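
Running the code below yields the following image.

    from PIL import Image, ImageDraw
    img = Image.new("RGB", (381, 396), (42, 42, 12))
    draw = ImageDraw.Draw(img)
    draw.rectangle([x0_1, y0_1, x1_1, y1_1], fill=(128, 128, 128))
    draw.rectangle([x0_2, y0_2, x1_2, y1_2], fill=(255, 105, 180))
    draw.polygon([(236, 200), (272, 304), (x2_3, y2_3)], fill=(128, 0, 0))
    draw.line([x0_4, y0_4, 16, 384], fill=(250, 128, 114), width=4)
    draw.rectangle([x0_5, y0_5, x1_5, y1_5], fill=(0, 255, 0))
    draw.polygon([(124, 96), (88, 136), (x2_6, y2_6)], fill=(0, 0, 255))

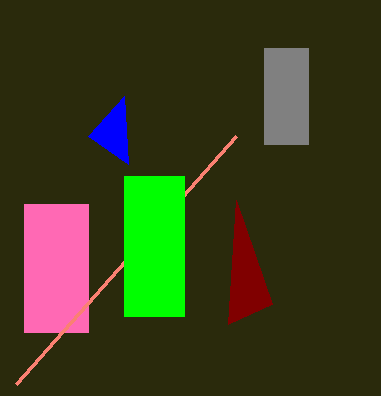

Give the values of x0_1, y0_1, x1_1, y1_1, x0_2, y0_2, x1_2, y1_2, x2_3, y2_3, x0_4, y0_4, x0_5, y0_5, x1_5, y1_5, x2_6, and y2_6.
x0_1 = 264; y0_1 = 48; x1_1 = 308; y1_1 = 144; x0_2 = 24; y0_2 = 204; x1_2 = 88; y1_2 = 332; x2_3 = 228; y2_3 = 324; x0_4 = 236; y0_4 = 136; x0_5 = 124; y0_5 = 176; x1_5 = 184; y1_5 = 316; x2_6 = 128; y2_6 = 164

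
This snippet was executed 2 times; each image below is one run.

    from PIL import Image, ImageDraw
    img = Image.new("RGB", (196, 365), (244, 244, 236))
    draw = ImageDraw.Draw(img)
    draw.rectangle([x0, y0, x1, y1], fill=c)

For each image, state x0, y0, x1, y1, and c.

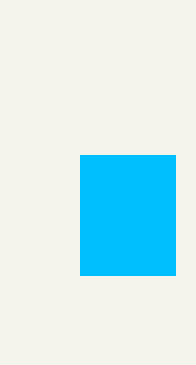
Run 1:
x0 = 80; y0 = 155; x1 = 175; y1 = 275; c = 'deepskyblue'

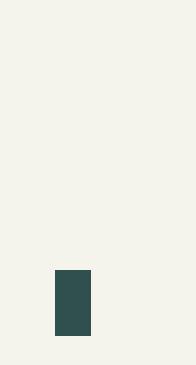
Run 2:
x0 = 55; y0 = 270; x1 = 90; y1 = 335; c = 'darkslategray'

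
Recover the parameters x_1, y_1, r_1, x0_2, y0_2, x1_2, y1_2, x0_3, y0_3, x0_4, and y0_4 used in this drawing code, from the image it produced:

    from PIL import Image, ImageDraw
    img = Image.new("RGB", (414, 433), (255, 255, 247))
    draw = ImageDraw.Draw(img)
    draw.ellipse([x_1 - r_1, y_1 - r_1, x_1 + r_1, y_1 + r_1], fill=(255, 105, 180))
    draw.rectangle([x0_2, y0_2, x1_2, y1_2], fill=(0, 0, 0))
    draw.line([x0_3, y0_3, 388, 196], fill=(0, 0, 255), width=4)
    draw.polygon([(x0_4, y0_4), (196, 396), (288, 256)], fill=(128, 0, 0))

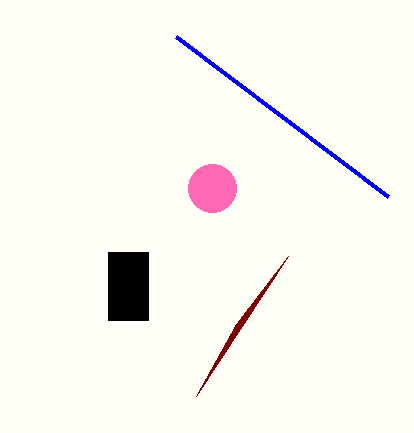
x_1 = 212, y_1 = 188, r_1 = 24, x0_2 = 108, y0_2 = 252, x1_2 = 148, y1_2 = 320, x0_3 = 176, y0_3 = 36, x0_4 = 236, y0_4 = 324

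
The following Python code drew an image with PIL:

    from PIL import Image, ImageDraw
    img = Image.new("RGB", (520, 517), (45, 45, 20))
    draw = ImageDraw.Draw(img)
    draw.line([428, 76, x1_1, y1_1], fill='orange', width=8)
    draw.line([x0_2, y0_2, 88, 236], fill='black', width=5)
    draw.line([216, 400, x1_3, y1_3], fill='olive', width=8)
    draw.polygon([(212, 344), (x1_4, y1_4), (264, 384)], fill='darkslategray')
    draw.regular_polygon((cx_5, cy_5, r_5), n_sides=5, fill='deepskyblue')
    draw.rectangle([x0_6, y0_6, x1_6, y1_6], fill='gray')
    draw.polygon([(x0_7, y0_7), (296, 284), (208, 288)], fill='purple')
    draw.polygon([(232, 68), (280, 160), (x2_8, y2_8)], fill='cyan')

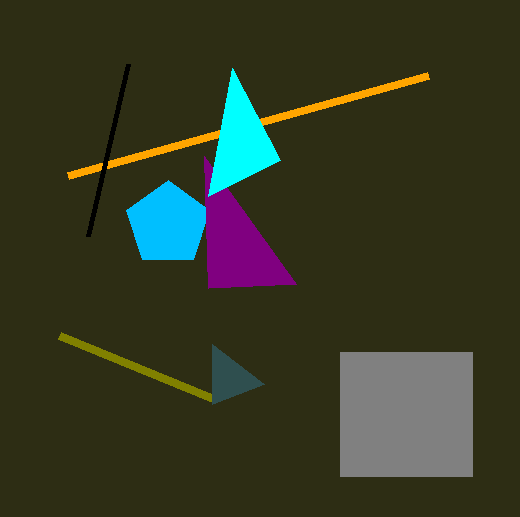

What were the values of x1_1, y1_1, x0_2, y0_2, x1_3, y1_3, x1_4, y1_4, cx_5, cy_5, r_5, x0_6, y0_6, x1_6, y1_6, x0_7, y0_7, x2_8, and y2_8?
x1_1 = 68
y1_1 = 176
x0_2 = 128
y0_2 = 64
x1_3 = 60
y1_3 = 336
x1_4 = 212
y1_4 = 404
cx_5 = 168
cy_5 = 224
r_5 = 44
x0_6 = 340
y0_6 = 352
x1_6 = 472
y1_6 = 476
x0_7 = 204
y0_7 = 156
x2_8 = 208
y2_8 = 196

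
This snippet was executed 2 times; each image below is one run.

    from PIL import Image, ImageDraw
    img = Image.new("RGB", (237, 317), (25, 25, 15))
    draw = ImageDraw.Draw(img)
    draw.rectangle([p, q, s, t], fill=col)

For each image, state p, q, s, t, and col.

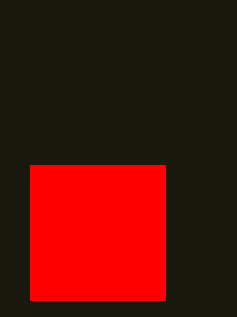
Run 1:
p = 30
q = 165
s = 165
t = 300
col = 'red'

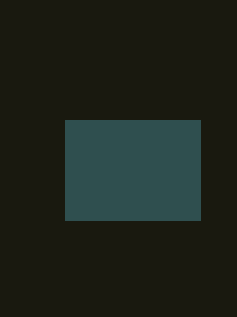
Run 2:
p = 65, q = 120, s = 200, t = 220, col = 'darkslategray'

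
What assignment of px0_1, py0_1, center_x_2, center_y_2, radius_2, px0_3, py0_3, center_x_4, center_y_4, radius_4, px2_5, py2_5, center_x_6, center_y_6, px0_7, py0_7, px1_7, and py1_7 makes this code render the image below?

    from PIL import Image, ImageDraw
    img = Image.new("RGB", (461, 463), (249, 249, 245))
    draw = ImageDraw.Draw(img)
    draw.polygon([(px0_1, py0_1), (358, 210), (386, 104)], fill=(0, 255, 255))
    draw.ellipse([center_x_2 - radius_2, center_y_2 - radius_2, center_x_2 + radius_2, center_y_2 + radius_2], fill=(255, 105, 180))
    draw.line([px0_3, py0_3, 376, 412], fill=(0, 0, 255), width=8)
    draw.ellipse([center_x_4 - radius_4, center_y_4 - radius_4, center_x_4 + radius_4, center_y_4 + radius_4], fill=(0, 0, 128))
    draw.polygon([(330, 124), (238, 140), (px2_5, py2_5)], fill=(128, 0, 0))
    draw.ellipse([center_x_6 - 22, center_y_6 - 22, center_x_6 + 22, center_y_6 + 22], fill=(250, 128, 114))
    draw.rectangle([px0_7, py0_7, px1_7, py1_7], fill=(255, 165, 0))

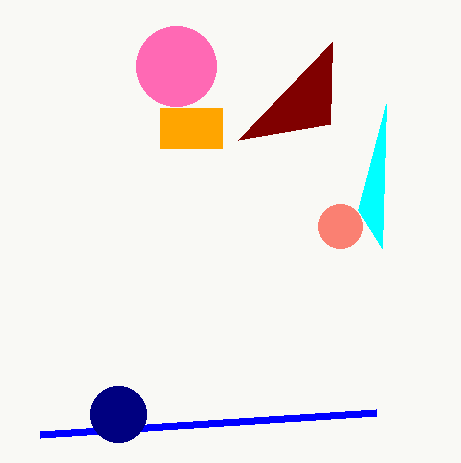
px0_1 = 382; py0_1 = 248; center_x_2 = 176; center_y_2 = 66; radius_2 = 40; px0_3 = 40; py0_3 = 434; center_x_4 = 118; center_y_4 = 414; radius_4 = 28; px2_5 = 332; py2_5 = 42; center_x_6 = 340; center_y_6 = 226; px0_7 = 160; py0_7 = 108; px1_7 = 222; py1_7 = 148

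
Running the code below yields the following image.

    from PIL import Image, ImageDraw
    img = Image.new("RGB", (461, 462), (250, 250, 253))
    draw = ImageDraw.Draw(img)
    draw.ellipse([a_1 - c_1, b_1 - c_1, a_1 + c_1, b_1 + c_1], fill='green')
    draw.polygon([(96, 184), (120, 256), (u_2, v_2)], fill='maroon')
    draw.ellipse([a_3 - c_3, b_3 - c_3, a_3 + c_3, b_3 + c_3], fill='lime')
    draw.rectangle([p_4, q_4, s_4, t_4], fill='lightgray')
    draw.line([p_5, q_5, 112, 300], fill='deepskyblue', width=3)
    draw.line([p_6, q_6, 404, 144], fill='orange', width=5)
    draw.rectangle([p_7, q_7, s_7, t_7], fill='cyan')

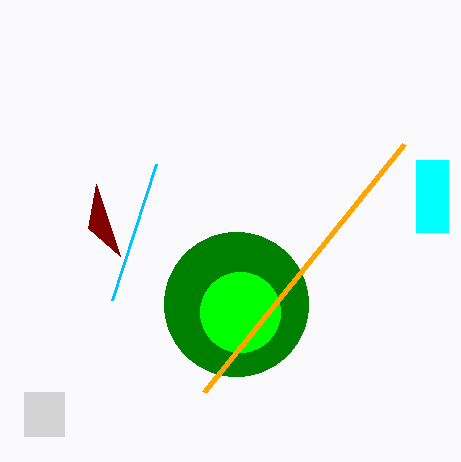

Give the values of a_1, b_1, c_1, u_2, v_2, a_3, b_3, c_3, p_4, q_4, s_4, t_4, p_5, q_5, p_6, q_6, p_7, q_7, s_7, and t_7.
a_1 = 236, b_1 = 304, c_1 = 72, u_2 = 88, v_2 = 228, a_3 = 240, b_3 = 312, c_3 = 40, p_4 = 24, q_4 = 392, s_4 = 64, t_4 = 436, p_5 = 156, q_5 = 164, p_6 = 204, q_6 = 392, p_7 = 416, q_7 = 160, s_7 = 448, t_7 = 232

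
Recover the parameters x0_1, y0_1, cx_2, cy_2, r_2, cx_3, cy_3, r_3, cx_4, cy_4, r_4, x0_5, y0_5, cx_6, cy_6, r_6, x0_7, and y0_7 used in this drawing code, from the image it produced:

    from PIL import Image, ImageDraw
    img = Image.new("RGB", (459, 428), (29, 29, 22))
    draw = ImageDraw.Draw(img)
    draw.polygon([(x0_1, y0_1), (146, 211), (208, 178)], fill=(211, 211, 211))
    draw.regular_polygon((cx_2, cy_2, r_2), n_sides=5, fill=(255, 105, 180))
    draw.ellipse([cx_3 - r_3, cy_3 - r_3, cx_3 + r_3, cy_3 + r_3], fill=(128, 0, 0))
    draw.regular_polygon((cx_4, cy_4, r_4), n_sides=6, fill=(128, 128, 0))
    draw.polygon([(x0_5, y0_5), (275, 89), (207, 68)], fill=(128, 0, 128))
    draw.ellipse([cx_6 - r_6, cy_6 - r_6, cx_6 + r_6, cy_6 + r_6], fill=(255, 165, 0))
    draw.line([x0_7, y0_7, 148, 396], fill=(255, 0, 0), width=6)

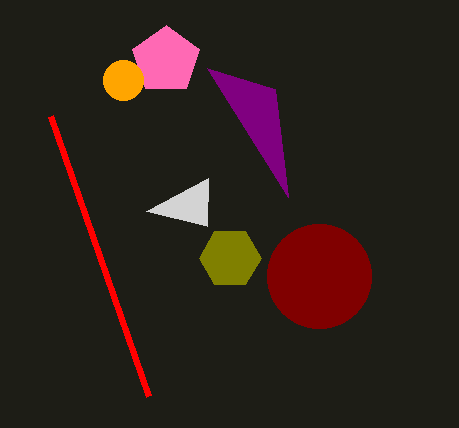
x0_1 = 207, y0_1 = 226, cx_2 = 166, cy_2 = 60, r_2 = 35, cx_3 = 319, cy_3 = 276, r_3 = 52, cx_4 = 230, cy_4 = 258, r_4 = 31, x0_5 = 288, y0_5 = 197, cx_6 = 123, cy_6 = 80, r_6 = 20, x0_7 = 50, y0_7 = 116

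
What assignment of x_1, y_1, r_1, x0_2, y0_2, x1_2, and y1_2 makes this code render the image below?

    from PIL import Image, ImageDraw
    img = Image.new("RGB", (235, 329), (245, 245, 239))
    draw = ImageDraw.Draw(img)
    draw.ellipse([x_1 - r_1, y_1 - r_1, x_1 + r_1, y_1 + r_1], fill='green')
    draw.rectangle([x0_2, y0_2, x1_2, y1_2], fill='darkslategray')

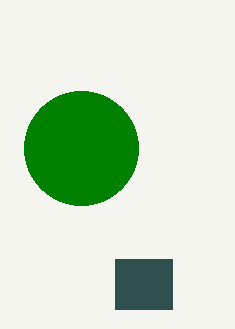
x_1 = 81; y_1 = 148; r_1 = 57; x0_2 = 115; y0_2 = 259; x1_2 = 172; y1_2 = 309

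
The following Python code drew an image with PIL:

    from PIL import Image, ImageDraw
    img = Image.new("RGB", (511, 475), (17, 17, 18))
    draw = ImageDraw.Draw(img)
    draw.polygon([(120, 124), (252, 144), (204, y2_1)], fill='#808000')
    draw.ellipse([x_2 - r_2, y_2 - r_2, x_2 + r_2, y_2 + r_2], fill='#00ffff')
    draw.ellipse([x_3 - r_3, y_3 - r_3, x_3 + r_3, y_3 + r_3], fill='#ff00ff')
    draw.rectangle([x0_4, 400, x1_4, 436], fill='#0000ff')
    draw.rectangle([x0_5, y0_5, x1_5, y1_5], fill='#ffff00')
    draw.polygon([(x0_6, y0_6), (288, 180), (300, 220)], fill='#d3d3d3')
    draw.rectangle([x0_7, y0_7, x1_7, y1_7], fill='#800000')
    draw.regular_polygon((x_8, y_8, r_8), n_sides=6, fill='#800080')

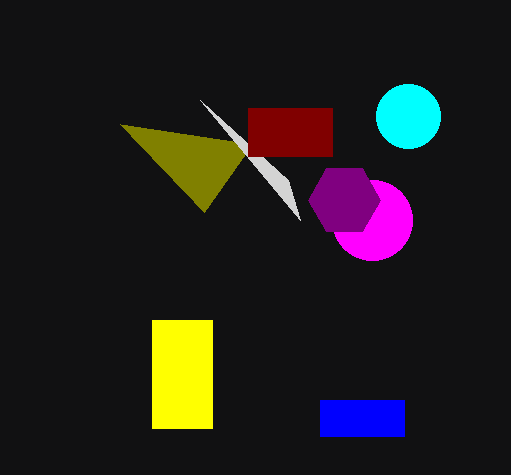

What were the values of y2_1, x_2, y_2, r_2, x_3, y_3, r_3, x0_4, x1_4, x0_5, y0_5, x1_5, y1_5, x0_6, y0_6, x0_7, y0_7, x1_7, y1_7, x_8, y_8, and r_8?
y2_1 = 212; x_2 = 408; y_2 = 116; r_2 = 32; x_3 = 372; y_3 = 220; r_3 = 40; x0_4 = 320; x1_4 = 404; x0_5 = 152; y0_5 = 320; x1_5 = 212; y1_5 = 428; x0_6 = 200; y0_6 = 100; x0_7 = 248; y0_7 = 108; x1_7 = 332; y1_7 = 156; x_8 = 344; y_8 = 200; r_8 = 36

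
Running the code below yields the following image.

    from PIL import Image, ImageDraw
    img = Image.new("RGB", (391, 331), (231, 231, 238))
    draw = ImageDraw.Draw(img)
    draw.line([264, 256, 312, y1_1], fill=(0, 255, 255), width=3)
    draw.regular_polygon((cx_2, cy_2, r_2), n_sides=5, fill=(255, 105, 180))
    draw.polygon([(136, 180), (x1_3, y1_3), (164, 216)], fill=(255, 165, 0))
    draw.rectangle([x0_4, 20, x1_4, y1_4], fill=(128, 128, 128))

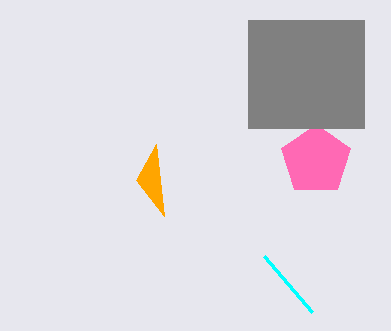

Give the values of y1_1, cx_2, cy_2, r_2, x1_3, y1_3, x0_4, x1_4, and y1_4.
y1_1 = 312
cx_2 = 316
cy_2 = 160
r_2 = 36
x1_3 = 156
y1_3 = 144
x0_4 = 248
x1_4 = 364
y1_4 = 128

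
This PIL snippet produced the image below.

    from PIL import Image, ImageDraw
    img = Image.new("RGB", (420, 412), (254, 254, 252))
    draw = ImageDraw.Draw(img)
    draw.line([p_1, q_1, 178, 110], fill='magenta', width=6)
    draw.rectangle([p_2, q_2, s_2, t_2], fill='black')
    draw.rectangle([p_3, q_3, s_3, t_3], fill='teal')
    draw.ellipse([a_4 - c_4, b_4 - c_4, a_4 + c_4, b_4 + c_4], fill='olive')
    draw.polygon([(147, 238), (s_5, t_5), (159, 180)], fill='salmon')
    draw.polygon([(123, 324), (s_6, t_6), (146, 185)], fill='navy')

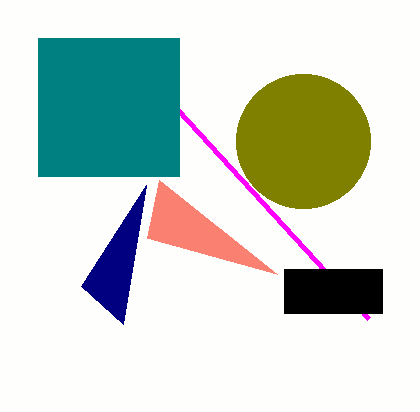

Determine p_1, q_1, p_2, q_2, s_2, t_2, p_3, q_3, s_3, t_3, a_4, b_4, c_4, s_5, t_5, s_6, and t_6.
p_1 = 369, q_1 = 319, p_2 = 284, q_2 = 269, s_2 = 382, t_2 = 313, p_3 = 38, q_3 = 38, s_3 = 179, t_3 = 176, a_4 = 303, b_4 = 141, c_4 = 67, s_5 = 277, t_5 = 274, s_6 = 81, t_6 = 286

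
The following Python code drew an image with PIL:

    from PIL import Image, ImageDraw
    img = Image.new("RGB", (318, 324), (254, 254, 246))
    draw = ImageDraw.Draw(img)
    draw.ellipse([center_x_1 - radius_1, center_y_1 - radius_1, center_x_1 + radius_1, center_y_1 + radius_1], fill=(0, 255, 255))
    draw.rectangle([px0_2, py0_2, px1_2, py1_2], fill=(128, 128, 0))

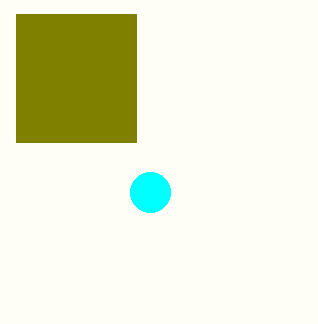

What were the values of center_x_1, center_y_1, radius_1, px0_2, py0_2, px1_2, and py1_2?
center_x_1 = 150
center_y_1 = 192
radius_1 = 20
px0_2 = 16
py0_2 = 14
px1_2 = 136
py1_2 = 142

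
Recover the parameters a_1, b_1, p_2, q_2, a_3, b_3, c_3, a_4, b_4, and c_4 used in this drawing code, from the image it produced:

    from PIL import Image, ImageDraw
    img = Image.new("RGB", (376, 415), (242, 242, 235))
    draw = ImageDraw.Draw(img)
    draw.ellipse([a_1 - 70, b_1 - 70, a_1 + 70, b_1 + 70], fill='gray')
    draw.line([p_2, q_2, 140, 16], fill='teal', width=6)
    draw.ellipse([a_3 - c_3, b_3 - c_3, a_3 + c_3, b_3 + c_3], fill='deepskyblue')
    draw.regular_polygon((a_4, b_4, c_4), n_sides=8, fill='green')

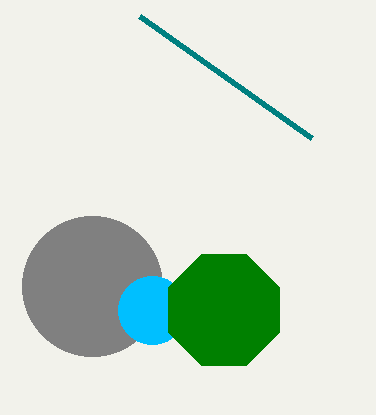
a_1 = 92
b_1 = 286
p_2 = 312
q_2 = 138
a_3 = 152
b_3 = 310
c_3 = 34
a_4 = 224
b_4 = 310
c_4 = 60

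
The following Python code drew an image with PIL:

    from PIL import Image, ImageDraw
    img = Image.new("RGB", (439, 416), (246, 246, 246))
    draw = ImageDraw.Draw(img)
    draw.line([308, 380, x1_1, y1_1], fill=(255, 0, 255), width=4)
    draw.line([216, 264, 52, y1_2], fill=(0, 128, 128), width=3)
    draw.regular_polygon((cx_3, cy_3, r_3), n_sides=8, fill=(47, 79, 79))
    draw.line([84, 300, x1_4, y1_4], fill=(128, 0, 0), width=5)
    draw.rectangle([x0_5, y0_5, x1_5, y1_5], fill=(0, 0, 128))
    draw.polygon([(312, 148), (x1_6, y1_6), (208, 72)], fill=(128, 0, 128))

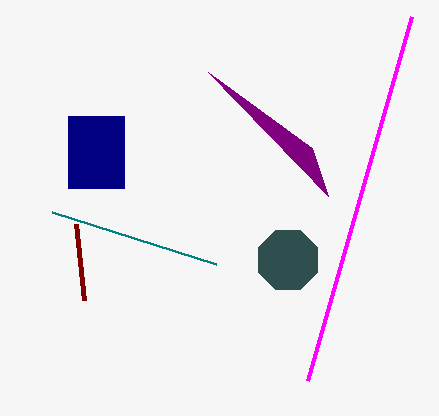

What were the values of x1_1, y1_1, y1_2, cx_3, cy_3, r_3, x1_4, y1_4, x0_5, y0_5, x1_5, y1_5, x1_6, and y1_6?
x1_1 = 412, y1_1 = 16, y1_2 = 212, cx_3 = 288, cy_3 = 260, r_3 = 32, x1_4 = 76, y1_4 = 224, x0_5 = 68, y0_5 = 116, x1_5 = 124, y1_5 = 188, x1_6 = 328, y1_6 = 196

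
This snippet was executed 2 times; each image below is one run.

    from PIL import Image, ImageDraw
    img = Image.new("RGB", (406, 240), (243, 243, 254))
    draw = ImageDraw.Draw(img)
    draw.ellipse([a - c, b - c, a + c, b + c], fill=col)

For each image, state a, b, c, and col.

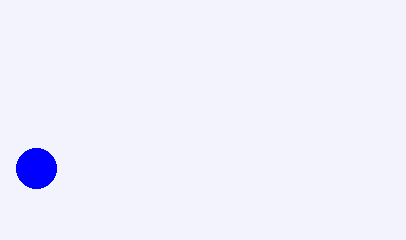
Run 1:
a = 36
b = 168
c = 20
col = 'blue'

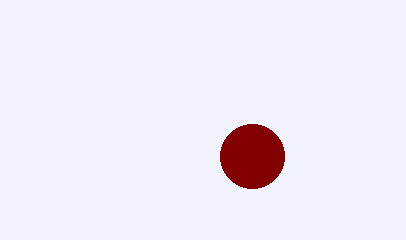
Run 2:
a = 252
b = 156
c = 32
col = 'maroon'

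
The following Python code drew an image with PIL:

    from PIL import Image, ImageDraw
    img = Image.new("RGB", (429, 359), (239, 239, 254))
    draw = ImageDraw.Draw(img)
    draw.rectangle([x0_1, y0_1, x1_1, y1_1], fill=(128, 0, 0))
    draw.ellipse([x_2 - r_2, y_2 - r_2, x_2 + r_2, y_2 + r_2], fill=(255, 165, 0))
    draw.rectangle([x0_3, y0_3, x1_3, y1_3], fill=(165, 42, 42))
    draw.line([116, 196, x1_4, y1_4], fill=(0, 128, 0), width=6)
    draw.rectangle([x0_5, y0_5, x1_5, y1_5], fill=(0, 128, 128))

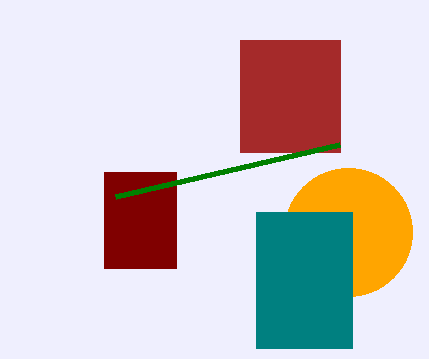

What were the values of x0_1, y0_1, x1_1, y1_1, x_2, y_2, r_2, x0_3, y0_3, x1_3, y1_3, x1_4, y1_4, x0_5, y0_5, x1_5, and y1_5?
x0_1 = 104
y0_1 = 172
x1_1 = 176
y1_1 = 268
x_2 = 348
y_2 = 232
r_2 = 64
x0_3 = 240
y0_3 = 40
x1_3 = 340
y1_3 = 152
x1_4 = 340
y1_4 = 144
x0_5 = 256
y0_5 = 212
x1_5 = 352
y1_5 = 348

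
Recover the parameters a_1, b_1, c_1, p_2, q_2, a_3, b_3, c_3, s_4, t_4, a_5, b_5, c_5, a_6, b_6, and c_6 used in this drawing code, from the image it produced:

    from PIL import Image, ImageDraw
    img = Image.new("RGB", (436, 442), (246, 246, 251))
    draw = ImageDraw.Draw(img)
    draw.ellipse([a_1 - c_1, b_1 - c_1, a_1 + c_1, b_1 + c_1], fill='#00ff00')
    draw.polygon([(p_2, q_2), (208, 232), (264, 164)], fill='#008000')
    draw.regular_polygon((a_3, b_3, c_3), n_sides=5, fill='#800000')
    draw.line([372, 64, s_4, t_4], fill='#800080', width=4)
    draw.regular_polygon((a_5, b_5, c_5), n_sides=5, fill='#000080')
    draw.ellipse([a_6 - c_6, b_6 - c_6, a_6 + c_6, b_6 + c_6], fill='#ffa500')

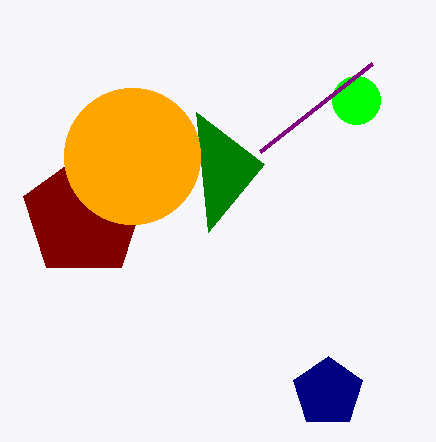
a_1 = 356; b_1 = 100; c_1 = 24; p_2 = 196; q_2 = 112; a_3 = 84; b_3 = 216; c_3 = 64; s_4 = 260; t_4 = 152; a_5 = 328; b_5 = 392; c_5 = 36; a_6 = 132; b_6 = 156; c_6 = 68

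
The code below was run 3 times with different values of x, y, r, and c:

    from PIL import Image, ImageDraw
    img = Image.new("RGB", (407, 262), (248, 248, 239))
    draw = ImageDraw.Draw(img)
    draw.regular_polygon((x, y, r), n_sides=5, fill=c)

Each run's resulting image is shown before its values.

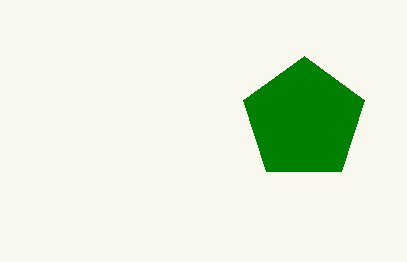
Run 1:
x = 304
y = 120
r = 64
c = 'green'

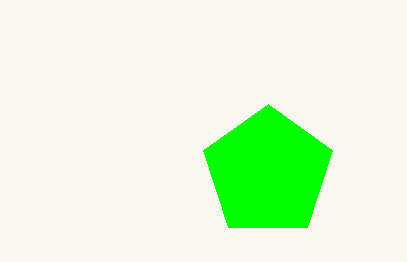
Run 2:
x = 268; y = 172; r = 68; c = 'lime'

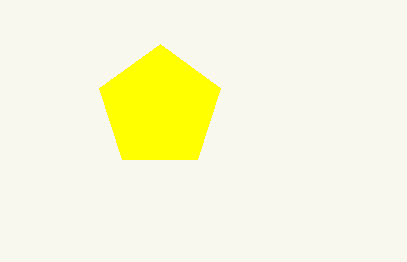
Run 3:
x = 160; y = 108; r = 64; c = 'yellow'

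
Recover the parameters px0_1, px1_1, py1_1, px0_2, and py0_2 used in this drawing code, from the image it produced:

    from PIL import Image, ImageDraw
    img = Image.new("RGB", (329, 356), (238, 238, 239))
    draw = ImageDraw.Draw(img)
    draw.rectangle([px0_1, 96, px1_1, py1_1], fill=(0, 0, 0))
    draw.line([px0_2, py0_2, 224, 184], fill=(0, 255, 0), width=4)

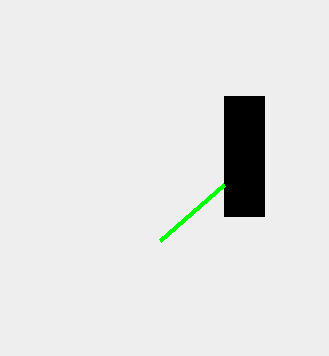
px0_1 = 224
px1_1 = 264
py1_1 = 216
px0_2 = 160
py0_2 = 240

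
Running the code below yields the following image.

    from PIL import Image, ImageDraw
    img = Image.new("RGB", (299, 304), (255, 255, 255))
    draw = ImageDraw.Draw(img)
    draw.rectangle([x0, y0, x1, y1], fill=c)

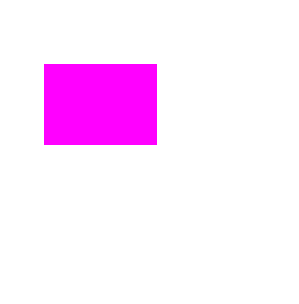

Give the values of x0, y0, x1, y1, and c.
x0 = 44
y0 = 64
x1 = 156
y1 = 144
c = 'magenta'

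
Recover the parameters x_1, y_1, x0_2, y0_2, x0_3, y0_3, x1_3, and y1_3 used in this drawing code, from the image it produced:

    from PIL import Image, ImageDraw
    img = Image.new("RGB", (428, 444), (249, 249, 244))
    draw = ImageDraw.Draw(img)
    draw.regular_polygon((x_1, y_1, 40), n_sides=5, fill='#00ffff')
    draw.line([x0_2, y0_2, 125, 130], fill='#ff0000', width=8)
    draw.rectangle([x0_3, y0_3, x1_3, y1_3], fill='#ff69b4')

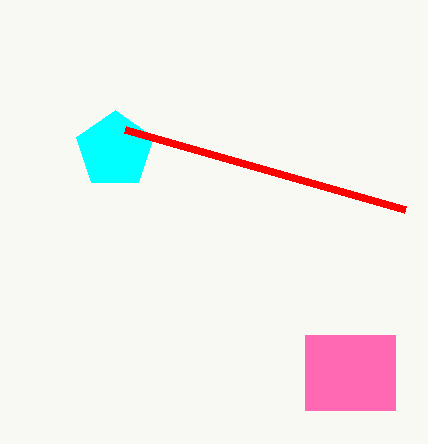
x_1 = 115
y_1 = 150
x0_2 = 405
y0_2 = 210
x0_3 = 305
y0_3 = 335
x1_3 = 395
y1_3 = 410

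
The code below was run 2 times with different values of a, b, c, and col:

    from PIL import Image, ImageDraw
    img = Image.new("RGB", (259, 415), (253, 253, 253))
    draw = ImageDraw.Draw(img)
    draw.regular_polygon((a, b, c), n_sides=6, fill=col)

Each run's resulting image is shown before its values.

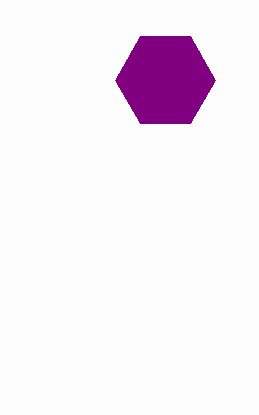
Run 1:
a = 165; b = 80; c = 50; col = 'purple'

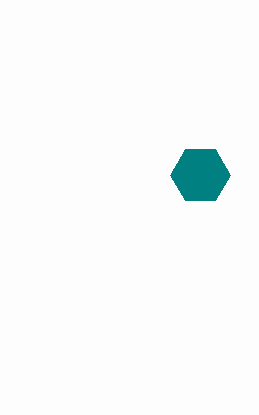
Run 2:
a = 200
b = 175
c = 30
col = 'teal'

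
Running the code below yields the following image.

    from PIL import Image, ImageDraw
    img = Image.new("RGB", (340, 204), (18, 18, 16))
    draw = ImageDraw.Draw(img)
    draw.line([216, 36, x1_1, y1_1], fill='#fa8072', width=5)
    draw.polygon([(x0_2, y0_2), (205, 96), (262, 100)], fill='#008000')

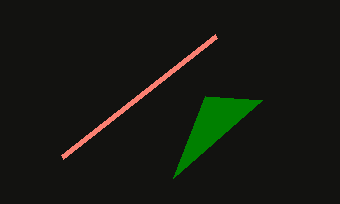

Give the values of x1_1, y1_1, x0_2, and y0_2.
x1_1 = 62; y1_1 = 157; x0_2 = 173; y0_2 = 178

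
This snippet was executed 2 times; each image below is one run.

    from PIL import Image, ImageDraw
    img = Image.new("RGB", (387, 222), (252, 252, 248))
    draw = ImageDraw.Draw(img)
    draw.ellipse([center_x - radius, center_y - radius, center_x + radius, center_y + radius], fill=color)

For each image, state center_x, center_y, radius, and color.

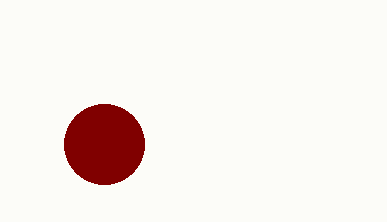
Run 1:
center_x = 104, center_y = 144, radius = 40, color = 'maroon'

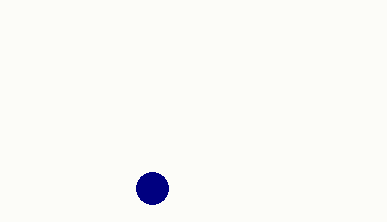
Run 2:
center_x = 152, center_y = 188, radius = 16, color = 'navy'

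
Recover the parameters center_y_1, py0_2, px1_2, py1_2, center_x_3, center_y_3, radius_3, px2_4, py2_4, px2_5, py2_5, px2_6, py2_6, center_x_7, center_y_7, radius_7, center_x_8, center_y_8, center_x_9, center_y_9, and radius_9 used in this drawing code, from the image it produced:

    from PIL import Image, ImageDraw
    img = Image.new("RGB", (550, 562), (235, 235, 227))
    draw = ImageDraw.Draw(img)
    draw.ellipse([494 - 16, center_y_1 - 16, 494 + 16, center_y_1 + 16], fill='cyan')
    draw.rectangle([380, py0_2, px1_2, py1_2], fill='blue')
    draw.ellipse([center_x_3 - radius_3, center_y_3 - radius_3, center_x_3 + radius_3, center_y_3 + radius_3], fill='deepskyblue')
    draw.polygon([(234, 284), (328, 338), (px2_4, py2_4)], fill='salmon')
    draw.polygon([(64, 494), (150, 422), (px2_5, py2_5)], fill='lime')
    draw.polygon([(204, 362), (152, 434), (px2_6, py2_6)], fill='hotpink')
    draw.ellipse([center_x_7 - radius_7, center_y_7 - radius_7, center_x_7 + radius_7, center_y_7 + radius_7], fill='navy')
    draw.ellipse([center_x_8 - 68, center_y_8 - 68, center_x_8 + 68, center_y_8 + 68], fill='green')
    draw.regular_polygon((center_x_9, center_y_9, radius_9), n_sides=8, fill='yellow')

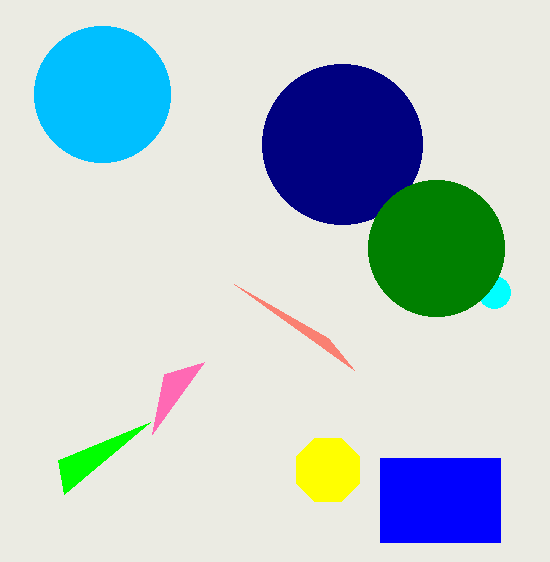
center_y_1 = 292; py0_2 = 458; px1_2 = 500; py1_2 = 542; center_x_3 = 102; center_y_3 = 94; radius_3 = 68; px2_4 = 354; py2_4 = 370; px2_5 = 58; py2_5 = 460; px2_6 = 164; py2_6 = 374; center_x_7 = 342; center_y_7 = 144; radius_7 = 80; center_x_8 = 436; center_y_8 = 248; center_x_9 = 328; center_y_9 = 470; radius_9 = 34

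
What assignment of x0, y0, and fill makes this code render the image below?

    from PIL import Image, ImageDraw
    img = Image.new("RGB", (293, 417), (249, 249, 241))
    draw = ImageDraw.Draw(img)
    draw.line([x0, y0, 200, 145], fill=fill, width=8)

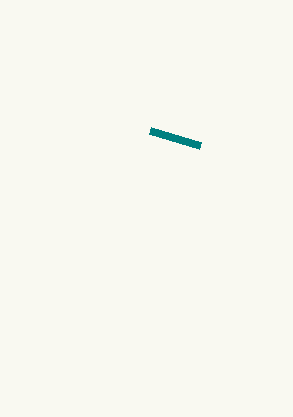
x0 = 150
y0 = 130
fill = 'teal'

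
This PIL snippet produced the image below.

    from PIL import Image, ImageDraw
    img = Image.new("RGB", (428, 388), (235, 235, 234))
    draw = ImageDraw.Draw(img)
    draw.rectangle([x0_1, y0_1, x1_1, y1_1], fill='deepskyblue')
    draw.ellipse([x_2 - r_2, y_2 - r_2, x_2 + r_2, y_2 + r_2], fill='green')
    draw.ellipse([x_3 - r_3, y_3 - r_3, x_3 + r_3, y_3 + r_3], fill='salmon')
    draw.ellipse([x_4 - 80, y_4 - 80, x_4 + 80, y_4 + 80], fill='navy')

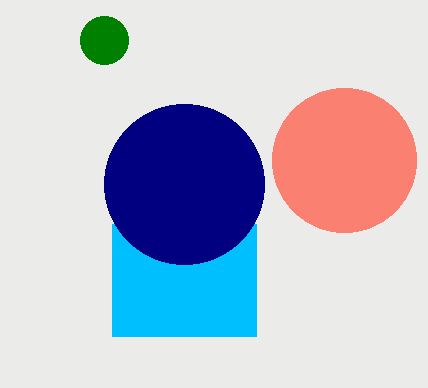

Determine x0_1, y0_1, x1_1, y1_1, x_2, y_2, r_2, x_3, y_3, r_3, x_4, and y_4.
x0_1 = 112
y0_1 = 224
x1_1 = 256
y1_1 = 336
x_2 = 104
y_2 = 40
r_2 = 24
x_3 = 344
y_3 = 160
r_3 = 72
x_4 = 184
y_4 = 184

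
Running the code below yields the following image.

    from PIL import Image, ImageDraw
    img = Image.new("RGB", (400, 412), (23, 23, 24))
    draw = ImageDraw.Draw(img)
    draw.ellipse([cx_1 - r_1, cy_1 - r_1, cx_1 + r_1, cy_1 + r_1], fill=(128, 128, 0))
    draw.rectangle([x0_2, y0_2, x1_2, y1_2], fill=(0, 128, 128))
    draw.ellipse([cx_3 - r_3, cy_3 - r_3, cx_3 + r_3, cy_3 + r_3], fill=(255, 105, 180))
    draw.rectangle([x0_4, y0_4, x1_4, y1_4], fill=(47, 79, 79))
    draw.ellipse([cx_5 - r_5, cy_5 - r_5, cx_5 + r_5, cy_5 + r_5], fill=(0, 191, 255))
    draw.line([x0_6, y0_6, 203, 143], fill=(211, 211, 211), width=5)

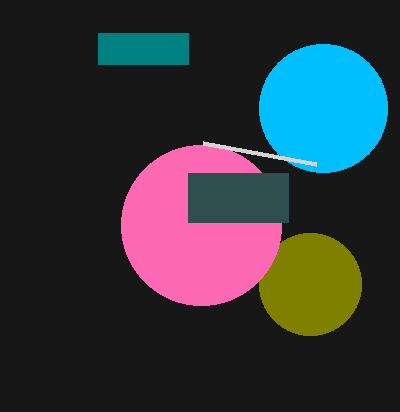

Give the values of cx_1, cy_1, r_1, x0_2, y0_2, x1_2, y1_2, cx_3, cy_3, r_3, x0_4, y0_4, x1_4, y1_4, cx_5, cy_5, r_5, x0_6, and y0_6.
cx_1 = 310, cy_1 = 284, r_1 = 51, x0_2 = 98, y0_2 = 33, x1_2 = 188, y1_2 = 64, cx_3 = 201, cy_3 = 225, r_3 = 80, x0_4 = 188, y0_4 = 173, x1_4 = 288, y1_4 = 222, cx_5 = 323, cy_5 = 108, r_5 = 64, x0_6 = 316, y0_6 = 164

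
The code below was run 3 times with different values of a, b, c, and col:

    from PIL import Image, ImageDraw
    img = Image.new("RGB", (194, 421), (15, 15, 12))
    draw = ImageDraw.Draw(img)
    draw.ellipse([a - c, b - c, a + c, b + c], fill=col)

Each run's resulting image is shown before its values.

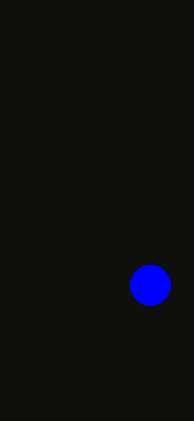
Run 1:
a = 150
b = 285
c = 20
col = 'blue'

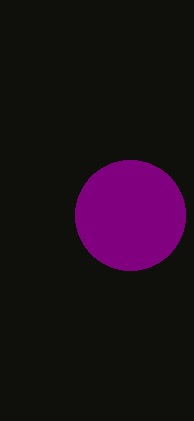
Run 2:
a = 130
b = 215
c = 55
col = 'purple'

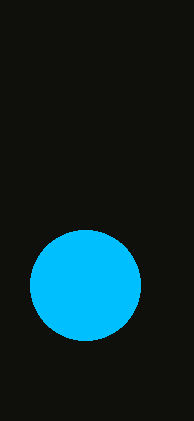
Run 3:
a = 85
b = 285
c = 55
col = 'deepskyblue'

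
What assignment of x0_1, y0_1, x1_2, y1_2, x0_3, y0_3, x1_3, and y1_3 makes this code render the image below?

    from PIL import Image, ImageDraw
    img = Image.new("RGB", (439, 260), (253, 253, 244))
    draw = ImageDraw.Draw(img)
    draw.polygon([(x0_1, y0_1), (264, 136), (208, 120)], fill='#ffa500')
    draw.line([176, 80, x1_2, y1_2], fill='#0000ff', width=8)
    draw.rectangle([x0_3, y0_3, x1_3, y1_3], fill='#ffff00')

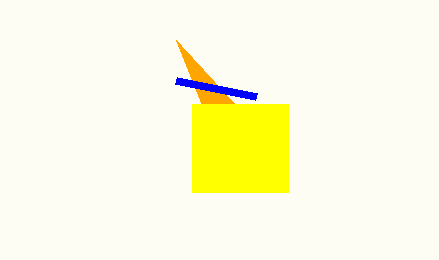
x0_1 = 176; y0_1 = 40; x1_2 = 256; y1_2 = 96; x0_3 = 192; y0_3 = 104; x1_3 = 288; y1_3 = 192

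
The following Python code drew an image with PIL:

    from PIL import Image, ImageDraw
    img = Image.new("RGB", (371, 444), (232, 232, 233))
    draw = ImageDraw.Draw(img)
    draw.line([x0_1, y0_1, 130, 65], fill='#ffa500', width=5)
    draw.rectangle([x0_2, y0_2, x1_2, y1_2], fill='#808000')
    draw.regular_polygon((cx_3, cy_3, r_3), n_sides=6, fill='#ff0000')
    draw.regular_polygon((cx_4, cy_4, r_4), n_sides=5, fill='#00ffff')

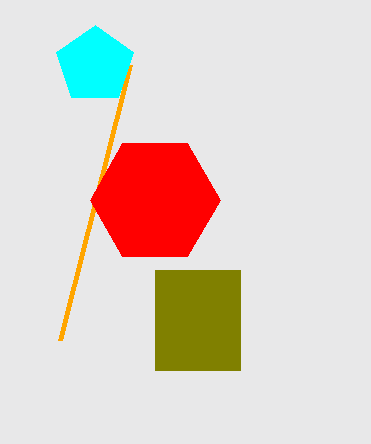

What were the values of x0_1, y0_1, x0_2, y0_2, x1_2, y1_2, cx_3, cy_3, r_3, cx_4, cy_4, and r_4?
x0_1 = 60; y0_1 = 340; x0_2 = 155; y0_2 = 270; x1_2 = 240; y1_2 = 370; cx_3 = 155; cy_3 = 200; r_3 = 65; cx_4 = 95; cy_4 = 65; r_4 = 40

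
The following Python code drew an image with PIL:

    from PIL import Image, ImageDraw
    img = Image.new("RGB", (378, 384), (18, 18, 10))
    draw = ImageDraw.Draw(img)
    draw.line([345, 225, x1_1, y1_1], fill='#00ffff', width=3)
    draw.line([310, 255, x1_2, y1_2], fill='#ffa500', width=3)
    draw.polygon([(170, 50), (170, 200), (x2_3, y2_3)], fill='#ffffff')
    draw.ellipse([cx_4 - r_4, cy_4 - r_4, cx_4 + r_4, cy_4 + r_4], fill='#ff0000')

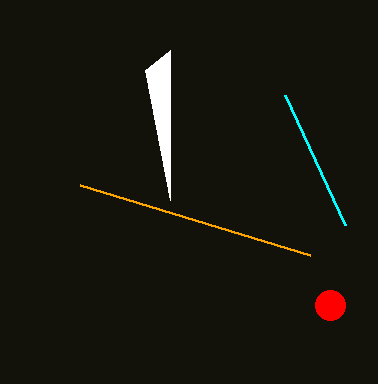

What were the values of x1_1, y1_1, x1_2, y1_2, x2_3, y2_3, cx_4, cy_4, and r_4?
x1_1 = 285; y1_1 = 95; x1_2 = 80; y1_2 = 185; x2_3 = 145; y2_3 = 70; cx_4 = 330; cy_4 = 305; r_4 = 15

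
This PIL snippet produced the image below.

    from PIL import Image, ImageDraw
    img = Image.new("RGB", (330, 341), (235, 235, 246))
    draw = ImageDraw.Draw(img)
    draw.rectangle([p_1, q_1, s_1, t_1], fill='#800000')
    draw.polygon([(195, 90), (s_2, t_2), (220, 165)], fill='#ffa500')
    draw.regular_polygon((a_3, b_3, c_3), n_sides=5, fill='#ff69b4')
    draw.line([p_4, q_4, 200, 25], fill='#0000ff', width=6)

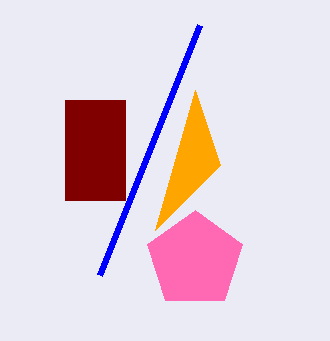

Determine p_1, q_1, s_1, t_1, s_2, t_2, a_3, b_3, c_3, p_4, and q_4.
p_1 = 65, q_1 = 100, s_1 = 125, t_1 = 200, s_2 = 155, t_2 = 230, a_3 = 195, b_3 = 260, c_3 = 50, p_4 = 100, q_4 = 275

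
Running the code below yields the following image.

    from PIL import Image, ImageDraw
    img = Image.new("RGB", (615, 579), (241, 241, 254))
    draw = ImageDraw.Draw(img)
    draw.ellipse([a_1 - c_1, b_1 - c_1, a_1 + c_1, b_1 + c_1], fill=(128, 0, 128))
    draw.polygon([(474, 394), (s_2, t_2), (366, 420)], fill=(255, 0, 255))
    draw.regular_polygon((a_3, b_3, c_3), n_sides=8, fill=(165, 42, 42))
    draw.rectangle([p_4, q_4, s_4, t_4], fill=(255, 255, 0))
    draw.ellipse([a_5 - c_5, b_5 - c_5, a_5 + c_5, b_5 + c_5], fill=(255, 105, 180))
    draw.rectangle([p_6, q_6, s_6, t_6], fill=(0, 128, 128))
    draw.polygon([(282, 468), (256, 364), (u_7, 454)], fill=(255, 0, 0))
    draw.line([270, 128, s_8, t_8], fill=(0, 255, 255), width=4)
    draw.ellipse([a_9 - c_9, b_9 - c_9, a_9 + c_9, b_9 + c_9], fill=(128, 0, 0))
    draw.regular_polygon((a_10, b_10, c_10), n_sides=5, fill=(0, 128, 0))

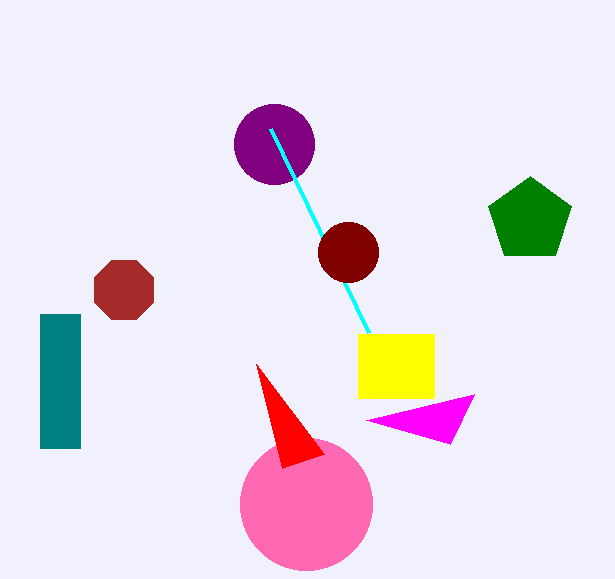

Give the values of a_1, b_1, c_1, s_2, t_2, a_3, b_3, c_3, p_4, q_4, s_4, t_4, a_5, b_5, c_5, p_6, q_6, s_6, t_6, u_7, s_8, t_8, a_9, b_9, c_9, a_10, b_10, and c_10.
a_1 = 274
b_1 = 144
c_1 = 40
s_2 = 450
t_2 = 444
a_3 = 124
b_3 = 290
c_3 = 32
p_4 = 358
q_4 = 334
s_4 = 434
t_4 = 398
a_5 = 306
b_5 = 504
c_5 = 66
p_6 = 40
q_6 = 314
s_6 = 80
t_6 = 448
u_7 = 324
s_8 = 368
t_8 = 332
a_9 = 348
b_9 = 252
c_9 = 30
a_10 = 530
b_10 = 220
c_10 = 44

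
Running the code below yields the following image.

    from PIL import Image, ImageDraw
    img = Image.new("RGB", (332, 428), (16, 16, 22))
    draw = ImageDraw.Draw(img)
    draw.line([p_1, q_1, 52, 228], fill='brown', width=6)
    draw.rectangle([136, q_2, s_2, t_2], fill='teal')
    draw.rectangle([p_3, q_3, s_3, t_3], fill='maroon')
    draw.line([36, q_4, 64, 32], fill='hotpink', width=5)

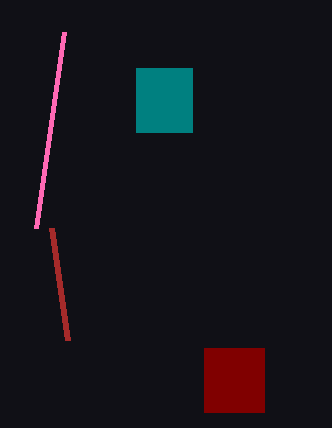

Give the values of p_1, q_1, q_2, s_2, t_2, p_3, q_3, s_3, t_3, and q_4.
p_1 = 68, q_1 = 340, q_2 = 68, s_2 = 192, t_2 = 132, p_3 = 204, q_3 = 348, s_3 = 264, t_3 = 412, q_4 = 228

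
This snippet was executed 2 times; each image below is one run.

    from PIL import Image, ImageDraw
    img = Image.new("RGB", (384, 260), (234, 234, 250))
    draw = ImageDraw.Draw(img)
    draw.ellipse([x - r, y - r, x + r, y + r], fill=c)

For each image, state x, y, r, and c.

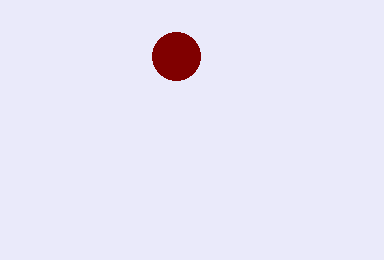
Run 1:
x = 176; y = 56; r = 24; c = 'maroon'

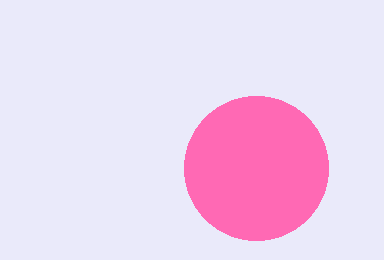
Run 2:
x = 256
y = 168
r = 72
c = 'hotpink'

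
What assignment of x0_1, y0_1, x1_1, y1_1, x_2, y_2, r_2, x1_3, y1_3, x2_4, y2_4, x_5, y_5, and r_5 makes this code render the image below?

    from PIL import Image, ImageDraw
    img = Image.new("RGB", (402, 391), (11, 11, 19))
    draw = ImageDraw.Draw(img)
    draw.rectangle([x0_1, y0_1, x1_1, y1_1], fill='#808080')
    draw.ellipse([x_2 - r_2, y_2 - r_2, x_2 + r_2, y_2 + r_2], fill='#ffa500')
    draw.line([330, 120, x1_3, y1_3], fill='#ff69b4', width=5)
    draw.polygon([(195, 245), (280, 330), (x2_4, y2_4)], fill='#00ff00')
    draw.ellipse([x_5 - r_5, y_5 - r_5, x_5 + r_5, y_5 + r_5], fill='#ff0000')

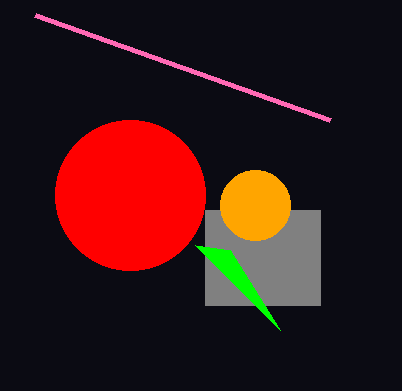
x0_1 = 205; y0_1 = 210; x1_1 = 320; y1_1 = 305; x_2 = 255; y_2 = 205; r_2 = 35; x1_3 = 35; y1_3 = 15; x2_4 = 230; y2_4 = 250; x_5 = 130; y_5 = 195; r_5 = 75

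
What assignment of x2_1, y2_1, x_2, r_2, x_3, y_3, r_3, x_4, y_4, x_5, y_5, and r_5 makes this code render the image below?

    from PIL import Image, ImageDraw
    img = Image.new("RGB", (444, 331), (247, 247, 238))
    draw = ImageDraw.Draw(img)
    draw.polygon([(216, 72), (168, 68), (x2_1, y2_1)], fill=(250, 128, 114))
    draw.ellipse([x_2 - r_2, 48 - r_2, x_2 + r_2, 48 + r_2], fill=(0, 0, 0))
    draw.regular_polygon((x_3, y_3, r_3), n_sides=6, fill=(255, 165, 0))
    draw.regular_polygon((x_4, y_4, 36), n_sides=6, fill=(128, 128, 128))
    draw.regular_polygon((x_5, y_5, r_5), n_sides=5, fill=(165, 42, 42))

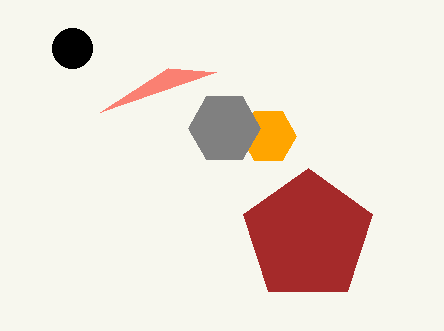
x2_1 = 100, y2_1 = 112, x_2 = 72, r_2 = 20, x_3 = 268, y_3 = 136, r_3 = 28, x_4 = 224, y_4 = 128, x_5 = 308, y_5 = 236, r_5 = 68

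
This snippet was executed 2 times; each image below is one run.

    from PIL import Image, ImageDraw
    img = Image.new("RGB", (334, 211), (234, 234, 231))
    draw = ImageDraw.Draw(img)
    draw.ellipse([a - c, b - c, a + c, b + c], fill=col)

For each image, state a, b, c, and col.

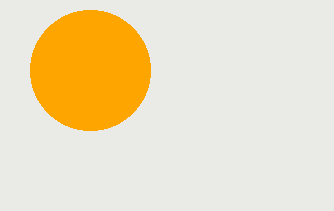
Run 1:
a = 90
b = 70
c = 60
col = 'orange'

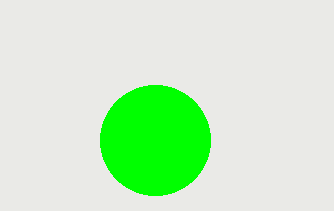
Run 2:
a = 155, b = 140, c = 55, col = 'lime'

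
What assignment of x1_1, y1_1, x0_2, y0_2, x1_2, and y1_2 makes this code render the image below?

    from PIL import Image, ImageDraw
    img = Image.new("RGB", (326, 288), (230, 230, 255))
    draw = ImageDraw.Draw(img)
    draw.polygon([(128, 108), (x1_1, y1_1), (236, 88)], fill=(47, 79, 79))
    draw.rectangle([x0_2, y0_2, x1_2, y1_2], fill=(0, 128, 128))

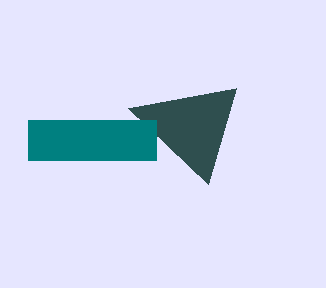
x1_1 = 208
y1_1 = 184
x0_2 = 28
y0_2 = 120
x1_2 = 156
y1_2 = 160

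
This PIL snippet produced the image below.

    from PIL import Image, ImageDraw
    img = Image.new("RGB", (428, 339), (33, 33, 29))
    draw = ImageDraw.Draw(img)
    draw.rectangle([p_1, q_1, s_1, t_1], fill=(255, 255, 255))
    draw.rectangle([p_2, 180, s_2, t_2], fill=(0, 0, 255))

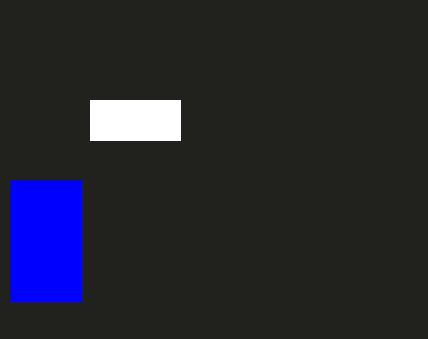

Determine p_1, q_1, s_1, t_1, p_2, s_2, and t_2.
p_1 = 90; q_1 = 100; s_1 = 180; t_1 = 140; p_2 = 10; s_2 = 80; t_2 = 300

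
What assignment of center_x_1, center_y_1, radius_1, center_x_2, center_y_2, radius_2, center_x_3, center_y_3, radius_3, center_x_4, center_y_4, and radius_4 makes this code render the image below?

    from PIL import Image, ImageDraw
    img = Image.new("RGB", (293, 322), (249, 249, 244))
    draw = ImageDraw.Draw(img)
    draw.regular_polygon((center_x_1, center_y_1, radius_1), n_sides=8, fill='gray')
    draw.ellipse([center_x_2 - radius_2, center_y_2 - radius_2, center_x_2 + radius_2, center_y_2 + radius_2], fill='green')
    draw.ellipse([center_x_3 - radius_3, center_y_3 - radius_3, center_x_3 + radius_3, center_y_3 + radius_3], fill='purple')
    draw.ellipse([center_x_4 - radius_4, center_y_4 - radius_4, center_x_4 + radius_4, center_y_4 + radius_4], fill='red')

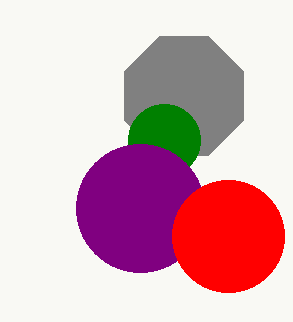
center_x_1 = 184, center_y_1 = 96, radius_1 = 64, center_x_2 = 164, center_y_2 = 140, radius_2 = 36, center_x_3 = 140, center_y_3 = 208, radius_3 = 64, center_x_4 = 228, center_y_4 = 236, radius_4 = 56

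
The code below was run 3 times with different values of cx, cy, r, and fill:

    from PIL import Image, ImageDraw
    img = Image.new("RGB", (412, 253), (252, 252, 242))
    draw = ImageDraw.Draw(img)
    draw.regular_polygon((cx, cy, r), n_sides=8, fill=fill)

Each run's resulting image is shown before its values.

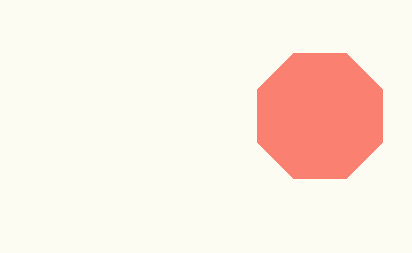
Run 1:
cx = 320; cy = 116; r = 68; fill = 'salmon'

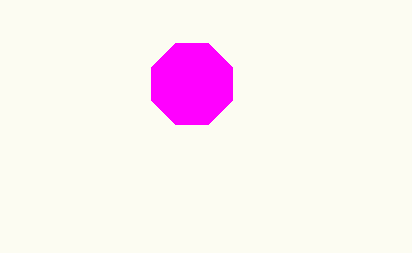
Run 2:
cx = 192, cy = 84, r = 44, fill = 'magenta'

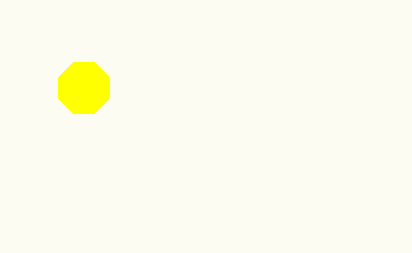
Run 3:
cx = 84
cy = 88
r = 28
fill = 'yellow'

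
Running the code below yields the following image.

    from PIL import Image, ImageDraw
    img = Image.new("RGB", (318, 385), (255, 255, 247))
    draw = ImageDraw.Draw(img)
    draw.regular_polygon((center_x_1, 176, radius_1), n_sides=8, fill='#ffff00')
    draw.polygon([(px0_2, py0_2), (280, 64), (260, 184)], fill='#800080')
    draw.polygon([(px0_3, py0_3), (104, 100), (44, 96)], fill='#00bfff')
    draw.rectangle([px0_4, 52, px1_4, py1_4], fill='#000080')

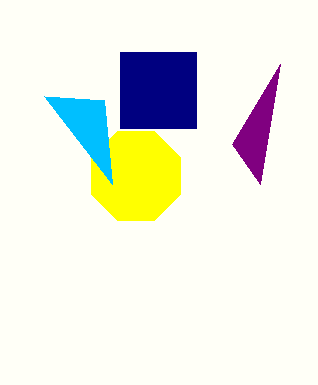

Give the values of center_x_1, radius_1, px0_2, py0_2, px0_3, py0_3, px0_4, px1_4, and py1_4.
center_x_1 = 136; radius_1 = 48; px0_2 = 232; py0_2 = 144; px0_3 = 112; py0_3 = 184; px0_4 = 120; px1_4 = 196; py1_4 = 128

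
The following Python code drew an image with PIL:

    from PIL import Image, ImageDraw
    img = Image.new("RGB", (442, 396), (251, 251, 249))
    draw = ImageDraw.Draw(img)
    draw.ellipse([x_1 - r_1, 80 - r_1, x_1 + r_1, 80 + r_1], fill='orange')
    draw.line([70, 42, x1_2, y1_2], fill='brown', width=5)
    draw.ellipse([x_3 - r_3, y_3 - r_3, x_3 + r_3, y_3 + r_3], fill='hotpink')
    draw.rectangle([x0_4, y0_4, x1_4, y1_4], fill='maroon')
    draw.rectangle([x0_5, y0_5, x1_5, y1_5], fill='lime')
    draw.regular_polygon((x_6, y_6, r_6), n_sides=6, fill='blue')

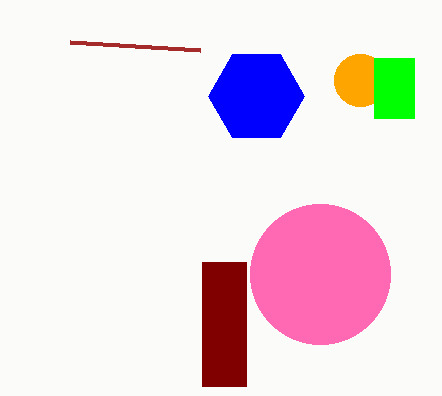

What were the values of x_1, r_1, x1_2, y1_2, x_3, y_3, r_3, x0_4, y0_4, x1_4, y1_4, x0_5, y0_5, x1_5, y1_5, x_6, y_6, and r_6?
x_1 = 360; r_1 = 26; x1_2 = 200; y1_2 = 50; x_3 = 320; y_3 = 274; r_3 = 70; x0_4 = 202; y0_4 = 262; x1_4 = 246; y1_4 = 386; x0_5 = 374; y0_5 = 58; x1_5 = 414; y1_5 = 118; x_6 = 256; y_6 = 96; r_6 = 48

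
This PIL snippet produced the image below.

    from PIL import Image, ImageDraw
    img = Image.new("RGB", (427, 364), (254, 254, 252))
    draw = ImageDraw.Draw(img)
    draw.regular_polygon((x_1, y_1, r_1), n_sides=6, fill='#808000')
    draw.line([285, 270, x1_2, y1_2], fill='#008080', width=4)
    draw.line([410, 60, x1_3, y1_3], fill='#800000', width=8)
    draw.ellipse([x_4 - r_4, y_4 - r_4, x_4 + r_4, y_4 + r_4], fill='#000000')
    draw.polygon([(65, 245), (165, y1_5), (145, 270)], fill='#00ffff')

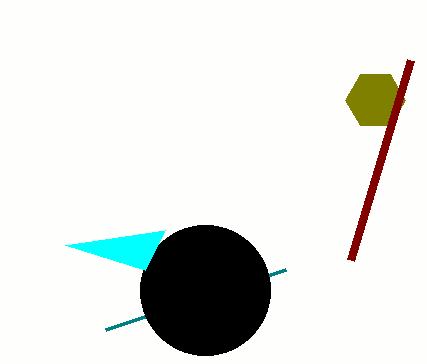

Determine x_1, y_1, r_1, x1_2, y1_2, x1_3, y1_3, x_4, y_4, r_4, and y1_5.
x_1 = 375
y_1 = 100
r_1 = 30
x1_2 = 105
y1_2 = 330
x1_3 = 350
y1_3 = 260
x_4 = 205
y_4 = 290
r_4 = 65
y1_5 = 230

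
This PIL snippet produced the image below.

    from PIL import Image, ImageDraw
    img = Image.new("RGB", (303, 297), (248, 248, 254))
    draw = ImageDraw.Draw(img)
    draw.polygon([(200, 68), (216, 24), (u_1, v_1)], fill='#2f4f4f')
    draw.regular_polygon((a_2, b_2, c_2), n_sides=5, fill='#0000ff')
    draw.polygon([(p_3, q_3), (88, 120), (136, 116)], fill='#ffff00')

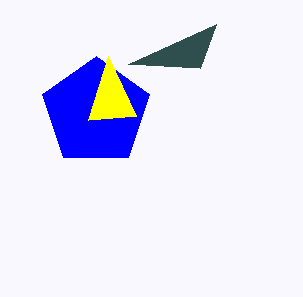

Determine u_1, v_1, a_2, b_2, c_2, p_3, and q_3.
u_1 = 128, v_1 = 64, a_2 = 96, b_2 = 112, c_2 = 56, p_3 = 108, q_3 = 56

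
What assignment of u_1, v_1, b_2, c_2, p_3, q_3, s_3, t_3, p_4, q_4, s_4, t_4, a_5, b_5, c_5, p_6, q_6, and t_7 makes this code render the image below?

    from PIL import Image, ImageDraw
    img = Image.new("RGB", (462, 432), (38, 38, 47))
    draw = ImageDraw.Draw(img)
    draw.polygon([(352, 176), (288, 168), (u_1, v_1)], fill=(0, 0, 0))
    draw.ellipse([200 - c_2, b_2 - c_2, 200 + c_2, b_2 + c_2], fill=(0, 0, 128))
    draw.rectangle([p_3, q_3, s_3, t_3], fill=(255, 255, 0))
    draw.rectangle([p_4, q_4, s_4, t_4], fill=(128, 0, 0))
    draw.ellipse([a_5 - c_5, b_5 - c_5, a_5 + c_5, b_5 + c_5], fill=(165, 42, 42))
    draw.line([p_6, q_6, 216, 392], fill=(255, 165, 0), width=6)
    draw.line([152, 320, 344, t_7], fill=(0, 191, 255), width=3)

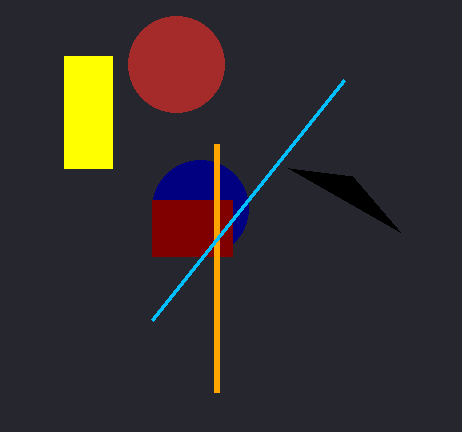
u_1 = 400
v_1 = 232
b_2 = 208
c_2 = 48
p_3 = 64
q_3 = 56
s_3 = 112
t_3 = 168
p_4 = 152
q_4 = 200
s_4 = 232
t_4 = 256
a_5 = 176
b_5 = 64
c_5 = 48
p_6 = 216
q_6 = 144
t_7 = 80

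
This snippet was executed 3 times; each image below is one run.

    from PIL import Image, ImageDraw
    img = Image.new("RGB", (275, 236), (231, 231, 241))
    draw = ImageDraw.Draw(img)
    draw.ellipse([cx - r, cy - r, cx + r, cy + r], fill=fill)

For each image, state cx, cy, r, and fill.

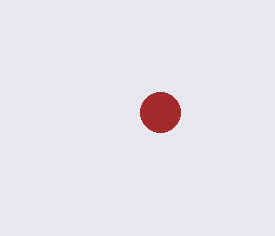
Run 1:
cx = 160
cy = 112
r = 20
fill = 'brown'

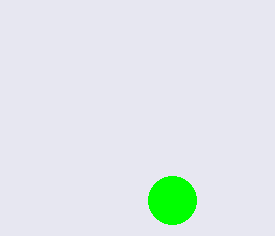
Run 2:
cx = 172; cy = 200; r = 24; fill = 'lime'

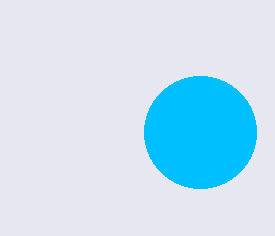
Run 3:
cx = 200, cy = 132, r = 56, fill = 'deepskyblue'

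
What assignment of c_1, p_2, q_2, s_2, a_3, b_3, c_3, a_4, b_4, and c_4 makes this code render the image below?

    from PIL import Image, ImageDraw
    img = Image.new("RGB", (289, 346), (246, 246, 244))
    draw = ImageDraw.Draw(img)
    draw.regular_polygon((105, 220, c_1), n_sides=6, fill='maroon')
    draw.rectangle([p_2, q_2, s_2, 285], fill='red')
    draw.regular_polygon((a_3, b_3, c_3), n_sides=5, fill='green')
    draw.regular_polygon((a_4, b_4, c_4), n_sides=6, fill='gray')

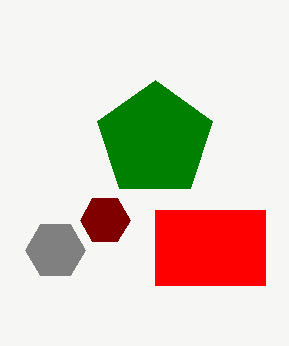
c_1 = 25, p_2 = 155, q_2 = 210, s_2 = 265, a_3 = 155, b_3 = 140, c_3 = 60, a_4 = 55, b_4 = 250, c_4 = 30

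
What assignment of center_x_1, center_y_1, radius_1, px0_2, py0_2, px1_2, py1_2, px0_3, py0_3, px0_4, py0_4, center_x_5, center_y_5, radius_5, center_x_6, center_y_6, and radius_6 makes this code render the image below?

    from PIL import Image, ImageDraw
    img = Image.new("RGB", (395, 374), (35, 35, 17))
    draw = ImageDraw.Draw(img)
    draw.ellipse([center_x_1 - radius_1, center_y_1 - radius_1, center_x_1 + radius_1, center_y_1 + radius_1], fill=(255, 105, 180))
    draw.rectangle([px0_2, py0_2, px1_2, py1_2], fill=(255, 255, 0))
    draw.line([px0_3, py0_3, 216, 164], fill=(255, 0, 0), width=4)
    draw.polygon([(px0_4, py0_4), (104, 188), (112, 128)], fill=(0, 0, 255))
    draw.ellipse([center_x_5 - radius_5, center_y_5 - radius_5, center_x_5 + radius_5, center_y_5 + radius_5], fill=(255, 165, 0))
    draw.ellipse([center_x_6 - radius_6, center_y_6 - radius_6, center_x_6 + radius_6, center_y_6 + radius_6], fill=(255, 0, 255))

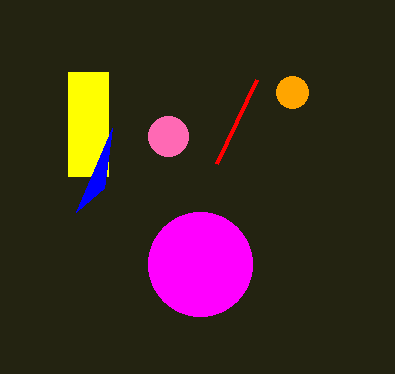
center_x_1 = 168
center_y_1 = 136
radius_1 = 20
px0_2 = 68
py0_2 = 72
px1_2 = 108
py1_2 = 176
px0_3 = 256
py0_3 = 80
px0_4 = 76
py0_4 = 212
center_x_5 = 292
center_y_5 = 92
radius_5 = 16
center_x_6 = 200
center_y_6 = 264
radius_6 = 52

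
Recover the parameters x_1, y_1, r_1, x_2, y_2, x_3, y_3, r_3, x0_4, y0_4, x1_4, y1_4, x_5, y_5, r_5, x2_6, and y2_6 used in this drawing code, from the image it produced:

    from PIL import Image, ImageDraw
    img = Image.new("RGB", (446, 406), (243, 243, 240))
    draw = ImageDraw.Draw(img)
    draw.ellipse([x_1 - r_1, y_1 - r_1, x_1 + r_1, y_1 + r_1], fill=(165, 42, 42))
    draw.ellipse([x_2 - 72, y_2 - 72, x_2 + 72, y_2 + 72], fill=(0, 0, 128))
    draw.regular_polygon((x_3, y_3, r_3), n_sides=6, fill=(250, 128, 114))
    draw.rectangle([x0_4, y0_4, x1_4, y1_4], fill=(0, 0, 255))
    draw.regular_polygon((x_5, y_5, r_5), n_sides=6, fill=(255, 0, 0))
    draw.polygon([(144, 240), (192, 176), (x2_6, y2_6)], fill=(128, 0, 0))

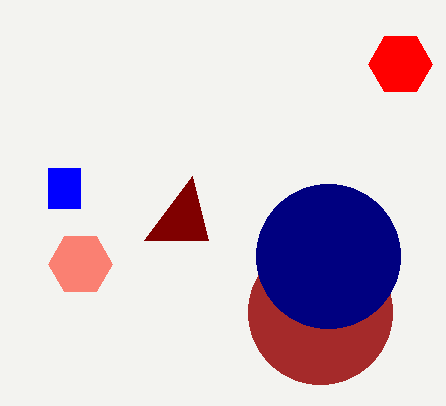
x_1 = 320; y_1 = 312; r_1 = 72; x_2 = 328; y_2 = 256; x_3 = 80; y_3 = 264; r_3 = 32; x0_4 = 48; y0_4 = 168; x1_4 = 80; y1_4 = 208; x_5 = 400; y_5 = 64; r_5 = 32; x2_6 = 208; y2_6 = 240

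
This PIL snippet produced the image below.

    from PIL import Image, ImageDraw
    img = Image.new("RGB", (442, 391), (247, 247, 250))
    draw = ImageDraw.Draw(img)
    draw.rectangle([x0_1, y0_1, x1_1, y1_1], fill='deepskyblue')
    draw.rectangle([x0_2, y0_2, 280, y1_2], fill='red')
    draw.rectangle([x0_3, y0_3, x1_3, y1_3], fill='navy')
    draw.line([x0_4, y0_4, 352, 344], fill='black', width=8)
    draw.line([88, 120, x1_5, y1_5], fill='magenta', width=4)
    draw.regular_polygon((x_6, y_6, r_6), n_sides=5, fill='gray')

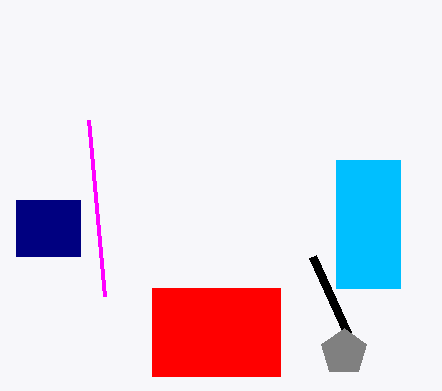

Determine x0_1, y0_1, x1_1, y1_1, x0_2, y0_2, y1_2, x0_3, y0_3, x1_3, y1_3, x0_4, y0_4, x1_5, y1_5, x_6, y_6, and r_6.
x0_1 = 336
y0_1 = 160
x1_1 = 400
y1_1 = 288
x0_2 = 152
y0_2 = 288
y1_2 = 376
x0_3 = 16
y0_3 = 200
x1_3 = 80
y1_3 = 256
x0_4 = 312
y0_4 = 256
x1_5 = 104
y1_5 = 296
x_6 = 344
y_6 = 352
r_6 = 24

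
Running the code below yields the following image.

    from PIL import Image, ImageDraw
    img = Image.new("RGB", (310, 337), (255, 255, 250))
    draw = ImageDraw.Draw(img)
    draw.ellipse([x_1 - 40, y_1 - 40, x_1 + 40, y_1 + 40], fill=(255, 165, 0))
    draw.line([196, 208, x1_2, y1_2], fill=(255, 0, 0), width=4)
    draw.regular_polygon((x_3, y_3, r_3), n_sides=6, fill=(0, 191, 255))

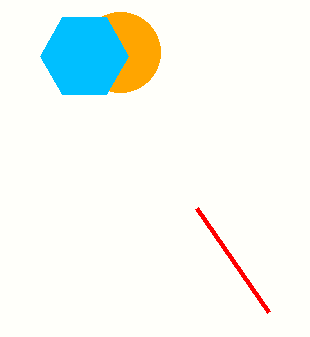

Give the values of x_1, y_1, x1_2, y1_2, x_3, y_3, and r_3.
x_1 = 120, y_1 = 52, x1_2 = 268, y1_2 = 312, x_3 = 84, y_3 = 56, r_3 = 44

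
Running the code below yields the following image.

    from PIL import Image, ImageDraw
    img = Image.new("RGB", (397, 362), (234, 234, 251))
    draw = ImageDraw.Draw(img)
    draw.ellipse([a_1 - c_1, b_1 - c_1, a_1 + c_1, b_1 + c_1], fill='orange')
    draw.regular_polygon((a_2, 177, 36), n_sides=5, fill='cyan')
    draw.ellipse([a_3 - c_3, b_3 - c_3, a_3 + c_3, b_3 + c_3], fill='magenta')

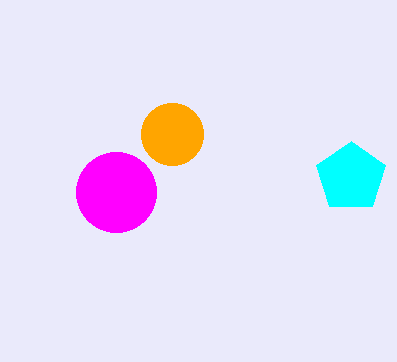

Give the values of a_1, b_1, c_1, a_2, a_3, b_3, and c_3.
a_1 = 172, b_1 = 134, c_1 = 31, a_2 = 351, a_3 = 116, b_3 = 192, c_3 = 40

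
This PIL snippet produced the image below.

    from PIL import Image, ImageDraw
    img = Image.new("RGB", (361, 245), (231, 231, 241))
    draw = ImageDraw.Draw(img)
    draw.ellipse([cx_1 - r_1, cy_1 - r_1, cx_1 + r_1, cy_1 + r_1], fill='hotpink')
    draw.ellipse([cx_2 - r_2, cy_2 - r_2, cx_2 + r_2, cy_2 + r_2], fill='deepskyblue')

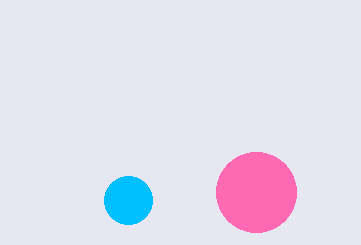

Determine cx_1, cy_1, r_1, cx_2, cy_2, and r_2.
cx_1 = 256; cy_1 = 192; r_1 = 40; cx_2 = 128; cy_2 = 200; r_2 = 24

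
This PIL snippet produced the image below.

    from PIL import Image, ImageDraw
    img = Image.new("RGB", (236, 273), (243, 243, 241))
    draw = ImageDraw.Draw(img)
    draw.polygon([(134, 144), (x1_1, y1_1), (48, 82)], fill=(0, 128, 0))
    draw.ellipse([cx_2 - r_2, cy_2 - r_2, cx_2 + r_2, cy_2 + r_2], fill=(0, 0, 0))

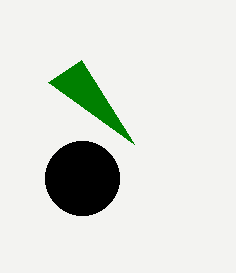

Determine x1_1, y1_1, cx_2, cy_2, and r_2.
x1_1 = 81
y1_1 = 60
cx_2 = 82
cy_2 = 178
r_2 = 37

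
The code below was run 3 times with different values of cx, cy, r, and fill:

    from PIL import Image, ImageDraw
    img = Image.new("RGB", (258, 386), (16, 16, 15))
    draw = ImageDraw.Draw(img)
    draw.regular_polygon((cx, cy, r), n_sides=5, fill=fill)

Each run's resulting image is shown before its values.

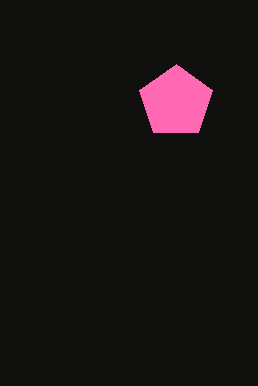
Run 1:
cx = 176
cy = 102
r = 38
fill = 'hotpink'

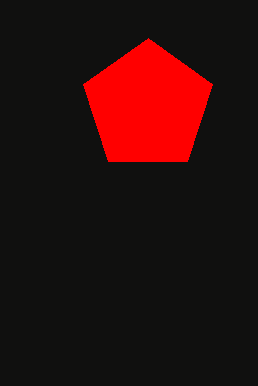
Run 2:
cx = 148; cy = 106; r = 68; fill = 'red'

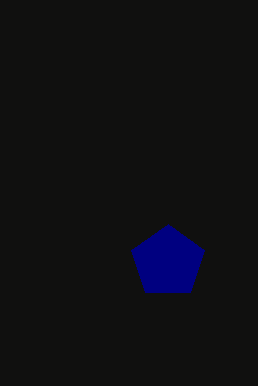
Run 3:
cx = 168
cy = 262
r = 38
fill = 'navy'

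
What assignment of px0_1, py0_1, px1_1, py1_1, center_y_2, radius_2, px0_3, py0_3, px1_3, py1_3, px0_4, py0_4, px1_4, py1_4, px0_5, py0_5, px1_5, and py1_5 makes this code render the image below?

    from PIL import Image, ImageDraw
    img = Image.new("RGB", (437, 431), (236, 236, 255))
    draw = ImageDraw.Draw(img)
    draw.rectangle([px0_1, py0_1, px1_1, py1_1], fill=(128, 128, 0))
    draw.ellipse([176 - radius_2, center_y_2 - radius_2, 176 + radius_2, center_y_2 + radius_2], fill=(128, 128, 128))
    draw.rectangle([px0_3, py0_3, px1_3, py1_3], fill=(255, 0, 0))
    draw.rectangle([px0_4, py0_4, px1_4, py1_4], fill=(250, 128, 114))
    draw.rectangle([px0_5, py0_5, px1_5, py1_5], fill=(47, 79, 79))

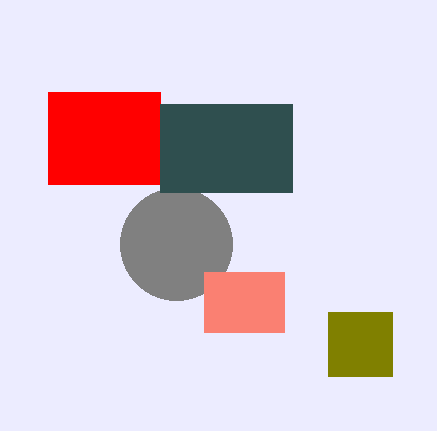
px0_1 = 328; py0_1 = 312; px1_1 = 392; py1_1 = 376; center_y_2 = 244; radius_2 = 56; px0_3 = 48; py0_3 = 92; px1_3 = 160; py1_3 = 184; px0_4 = 204; py0_4 = 272; px1_4 = 284; py1_4 = 332; px0_5 = 160; py0_5 = 104; px1_5 = 292; py1_5 = 192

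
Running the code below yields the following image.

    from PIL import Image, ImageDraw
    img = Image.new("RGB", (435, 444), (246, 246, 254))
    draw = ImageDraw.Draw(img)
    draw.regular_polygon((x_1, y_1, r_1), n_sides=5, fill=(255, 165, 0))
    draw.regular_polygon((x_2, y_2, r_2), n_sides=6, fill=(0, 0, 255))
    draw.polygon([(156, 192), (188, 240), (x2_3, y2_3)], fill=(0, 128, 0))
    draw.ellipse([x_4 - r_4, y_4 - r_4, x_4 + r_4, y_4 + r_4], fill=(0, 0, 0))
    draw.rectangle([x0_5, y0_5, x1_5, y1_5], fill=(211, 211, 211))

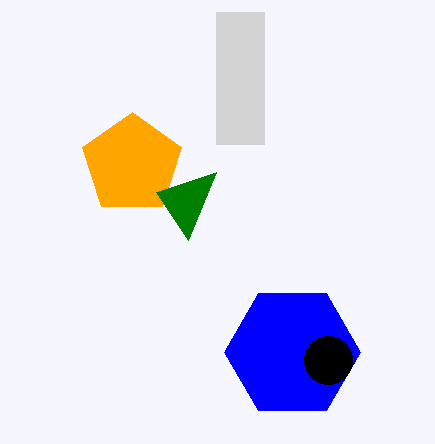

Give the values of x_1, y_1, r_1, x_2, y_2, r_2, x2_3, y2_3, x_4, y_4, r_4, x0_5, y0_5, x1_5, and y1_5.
x_1 = 132; y_1 = 164; r_1 = 52; x_2 = 292; y_2 = 352; r_2 = 68; x2_3 = 216; y2_3 = 172; x_4 = 328; y_4 = 360; r_4 = 24; x0_5 = 216; y0_5 = 12; x1_5 = 264; y1_5 = 144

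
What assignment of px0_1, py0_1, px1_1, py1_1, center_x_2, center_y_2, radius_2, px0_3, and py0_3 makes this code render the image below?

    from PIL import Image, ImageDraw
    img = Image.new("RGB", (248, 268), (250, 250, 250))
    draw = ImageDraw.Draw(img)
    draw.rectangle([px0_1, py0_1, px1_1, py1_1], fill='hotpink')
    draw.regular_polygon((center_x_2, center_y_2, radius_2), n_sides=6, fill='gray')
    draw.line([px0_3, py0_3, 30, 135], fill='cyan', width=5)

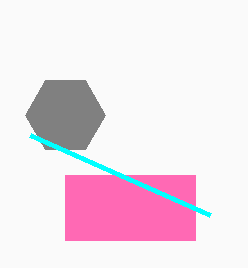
px0_1 = 65, py0_1 = 175, px1_1 = 195, py1_1 = 240, center_x_2 = 65, center_y_2 = 115, radius_2 = 40, px0_3 = 210, py0_3 = 215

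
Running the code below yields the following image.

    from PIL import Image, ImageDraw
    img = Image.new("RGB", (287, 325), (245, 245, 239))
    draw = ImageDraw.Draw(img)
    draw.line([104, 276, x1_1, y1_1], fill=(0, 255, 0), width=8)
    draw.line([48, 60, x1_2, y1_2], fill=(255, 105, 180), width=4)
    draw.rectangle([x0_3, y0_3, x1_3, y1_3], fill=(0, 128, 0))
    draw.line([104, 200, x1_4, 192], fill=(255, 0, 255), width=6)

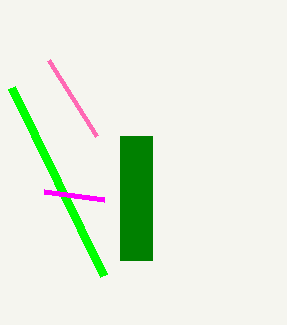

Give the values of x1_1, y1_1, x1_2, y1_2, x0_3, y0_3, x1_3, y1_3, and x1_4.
x1_1 = 12
y1_1 = 88
x1_2 = 96
y1_2 = 136
x0_3 = 120
y0_3 = 136
x1_3 = 152
y1_3 = 260
x1_4 = 44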